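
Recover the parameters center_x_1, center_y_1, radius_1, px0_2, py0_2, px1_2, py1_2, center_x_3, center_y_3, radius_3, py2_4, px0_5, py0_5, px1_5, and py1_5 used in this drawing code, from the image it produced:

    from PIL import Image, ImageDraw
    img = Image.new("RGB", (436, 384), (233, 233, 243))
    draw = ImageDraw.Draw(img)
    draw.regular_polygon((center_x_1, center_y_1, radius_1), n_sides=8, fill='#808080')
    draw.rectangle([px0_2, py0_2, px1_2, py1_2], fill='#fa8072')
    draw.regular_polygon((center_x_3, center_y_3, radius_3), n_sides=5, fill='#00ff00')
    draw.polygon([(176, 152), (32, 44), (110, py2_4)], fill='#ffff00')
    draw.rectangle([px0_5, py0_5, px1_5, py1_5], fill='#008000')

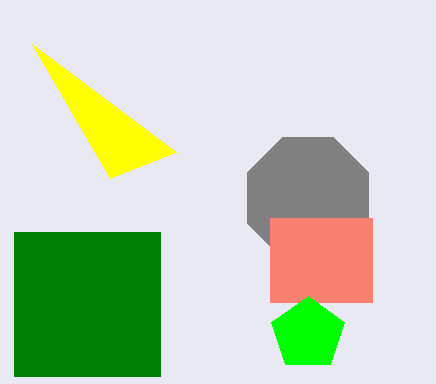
center_x_1 = 308, center_y_1 = 198, radius_1 = 66, px0_2 = 270, py0_2 = 218, px1_2 = 372, py1_2 = 302, center_x_3 = 308, center_y_3 = 334, radius_3 = 38, py2_4 = 178, px0_5 = 14, py0_5 = 232, px1_5 = 160, py1_5 = 376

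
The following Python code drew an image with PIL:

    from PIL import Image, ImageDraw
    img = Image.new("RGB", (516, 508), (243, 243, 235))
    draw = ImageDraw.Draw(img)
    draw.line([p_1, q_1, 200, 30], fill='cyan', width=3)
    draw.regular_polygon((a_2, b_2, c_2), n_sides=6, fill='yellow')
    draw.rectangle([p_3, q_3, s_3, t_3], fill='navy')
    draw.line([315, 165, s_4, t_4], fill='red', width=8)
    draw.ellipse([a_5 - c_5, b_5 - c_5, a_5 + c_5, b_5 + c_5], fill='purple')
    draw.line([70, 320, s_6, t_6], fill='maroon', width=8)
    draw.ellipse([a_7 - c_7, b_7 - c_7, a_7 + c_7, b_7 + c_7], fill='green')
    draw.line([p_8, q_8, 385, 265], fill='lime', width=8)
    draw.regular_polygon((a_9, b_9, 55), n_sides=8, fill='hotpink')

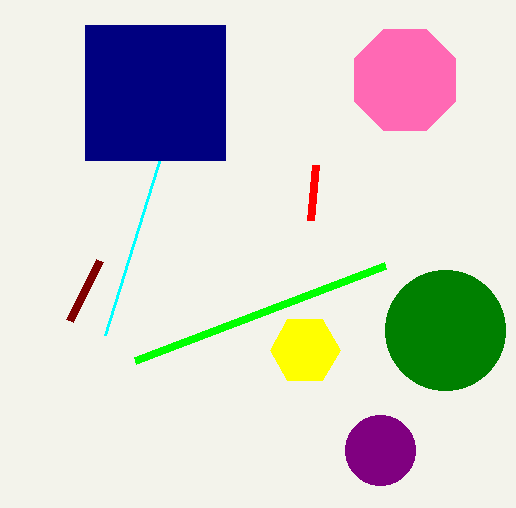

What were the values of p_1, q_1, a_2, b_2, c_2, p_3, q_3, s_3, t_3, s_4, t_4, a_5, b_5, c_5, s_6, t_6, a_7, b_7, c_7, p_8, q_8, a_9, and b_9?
p_1 = 105; q_1 = 335; a_2 = 305; b_2 = 350; c_2 = 35; p_3 = 85; q_3 = 25; s_3 = 225; t_3 = 160; s_4 = 310; t_4 = 220; a_5 = 380; b_5 = 450; c_5 = 35; s_6 = 100; t_6 = 260; a_7 = 445; b_7 = 330; c_7 = 60; p_8 = 135; q_8 = 360; a_9 = 405; b_9 = 80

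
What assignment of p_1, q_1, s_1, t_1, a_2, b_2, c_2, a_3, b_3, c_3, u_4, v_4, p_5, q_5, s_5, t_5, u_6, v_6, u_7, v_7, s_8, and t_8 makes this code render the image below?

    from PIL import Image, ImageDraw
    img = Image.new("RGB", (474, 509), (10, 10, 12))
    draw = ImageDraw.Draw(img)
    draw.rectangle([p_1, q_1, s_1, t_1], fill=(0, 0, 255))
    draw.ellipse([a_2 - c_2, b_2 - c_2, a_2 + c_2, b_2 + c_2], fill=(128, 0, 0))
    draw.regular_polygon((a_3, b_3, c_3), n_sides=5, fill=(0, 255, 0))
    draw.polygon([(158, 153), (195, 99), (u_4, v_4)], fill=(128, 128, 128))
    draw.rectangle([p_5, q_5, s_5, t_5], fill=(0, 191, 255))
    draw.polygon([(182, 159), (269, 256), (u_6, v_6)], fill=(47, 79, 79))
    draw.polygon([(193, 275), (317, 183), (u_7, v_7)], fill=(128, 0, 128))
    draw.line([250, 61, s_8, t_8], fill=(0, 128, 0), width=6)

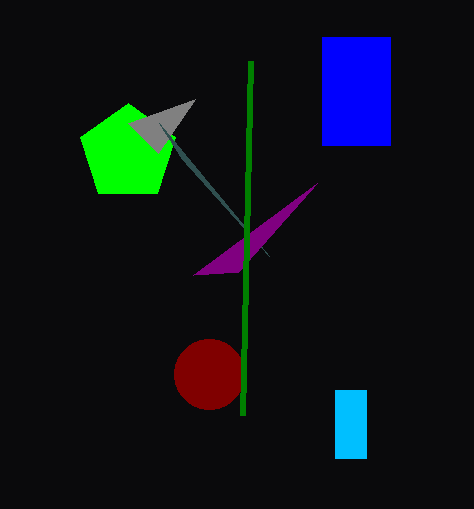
p_1 = 322, q_1 = 37, s_1 = 390, t_1 = 145, a_2 = 209, b_2 = 374, c_2 = 35, a_3 = 128, b_3 = 153, c_3 = 50, u_4 = 128, v_4 = 123, p_5 = 335, q_5 = 390, s_5 = 366, t_5 = 458, u_6 = 159, v_6 = 123, u_7 = 238, v_7 = 272, s_8 = 242, t_8 = 415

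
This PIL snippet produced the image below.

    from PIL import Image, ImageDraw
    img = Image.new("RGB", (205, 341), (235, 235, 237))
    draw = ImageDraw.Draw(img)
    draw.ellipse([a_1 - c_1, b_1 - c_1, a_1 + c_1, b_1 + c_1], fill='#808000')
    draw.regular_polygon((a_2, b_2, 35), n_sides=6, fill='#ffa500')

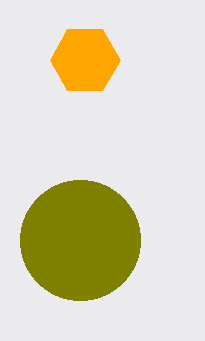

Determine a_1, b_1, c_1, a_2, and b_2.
a_1 = 80
b_1 = 240
c_1 = 60
a_2 = 85
b_2 = 60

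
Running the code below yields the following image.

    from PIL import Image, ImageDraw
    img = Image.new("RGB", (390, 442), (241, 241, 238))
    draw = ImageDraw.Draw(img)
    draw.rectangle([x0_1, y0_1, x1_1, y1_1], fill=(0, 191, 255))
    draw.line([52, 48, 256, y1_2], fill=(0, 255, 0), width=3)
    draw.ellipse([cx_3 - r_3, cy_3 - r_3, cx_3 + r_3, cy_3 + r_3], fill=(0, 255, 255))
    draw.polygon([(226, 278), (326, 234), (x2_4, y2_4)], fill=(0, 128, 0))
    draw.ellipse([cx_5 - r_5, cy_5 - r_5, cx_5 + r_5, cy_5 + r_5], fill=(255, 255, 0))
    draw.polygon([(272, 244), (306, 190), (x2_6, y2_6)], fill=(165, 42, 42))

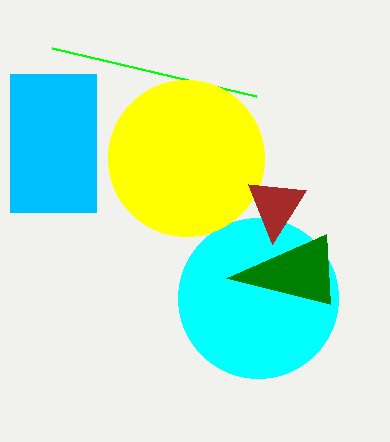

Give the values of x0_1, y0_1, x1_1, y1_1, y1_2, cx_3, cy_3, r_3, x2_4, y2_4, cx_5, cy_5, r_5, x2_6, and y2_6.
x0_1 = 10
y0_1 = 74
x1_1 = 96
y1_1 = 212
y1_2 = 96
cx_3 = 258
cy_3 = 298
r_3 = 80
x2_4 = 330
y2_4 = 304
cx_5 = 186
cy_5 = 158
r_5 = 78
x2_6 = 248
y2_6 = 184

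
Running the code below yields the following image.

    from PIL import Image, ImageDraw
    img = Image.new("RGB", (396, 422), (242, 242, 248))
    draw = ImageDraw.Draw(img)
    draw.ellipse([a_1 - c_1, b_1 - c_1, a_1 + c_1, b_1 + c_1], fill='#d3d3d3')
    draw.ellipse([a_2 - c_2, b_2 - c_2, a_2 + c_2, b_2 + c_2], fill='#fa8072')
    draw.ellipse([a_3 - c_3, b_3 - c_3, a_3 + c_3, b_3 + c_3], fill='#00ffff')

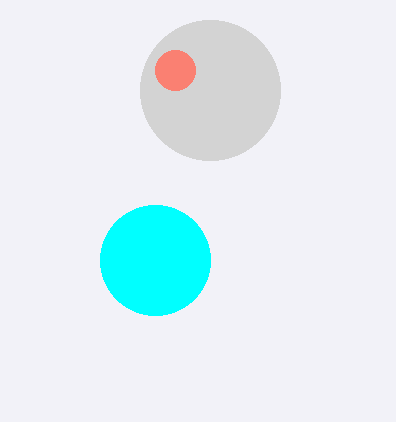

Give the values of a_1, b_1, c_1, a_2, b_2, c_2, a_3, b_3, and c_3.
a_1 = 210, b_1 = 90, c_1 = 70, a_2 = 175, b_2 = 70, c_2 = 20, a_3 = 155, b_3 = 260, c_3 = 55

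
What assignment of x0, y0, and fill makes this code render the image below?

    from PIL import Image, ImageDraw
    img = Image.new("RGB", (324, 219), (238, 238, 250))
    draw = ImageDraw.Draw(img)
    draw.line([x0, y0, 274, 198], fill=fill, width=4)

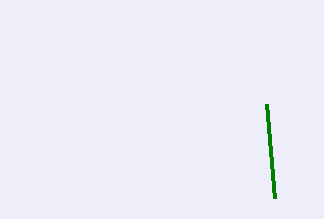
x0 = 266
y0 = 104
fill = 'green'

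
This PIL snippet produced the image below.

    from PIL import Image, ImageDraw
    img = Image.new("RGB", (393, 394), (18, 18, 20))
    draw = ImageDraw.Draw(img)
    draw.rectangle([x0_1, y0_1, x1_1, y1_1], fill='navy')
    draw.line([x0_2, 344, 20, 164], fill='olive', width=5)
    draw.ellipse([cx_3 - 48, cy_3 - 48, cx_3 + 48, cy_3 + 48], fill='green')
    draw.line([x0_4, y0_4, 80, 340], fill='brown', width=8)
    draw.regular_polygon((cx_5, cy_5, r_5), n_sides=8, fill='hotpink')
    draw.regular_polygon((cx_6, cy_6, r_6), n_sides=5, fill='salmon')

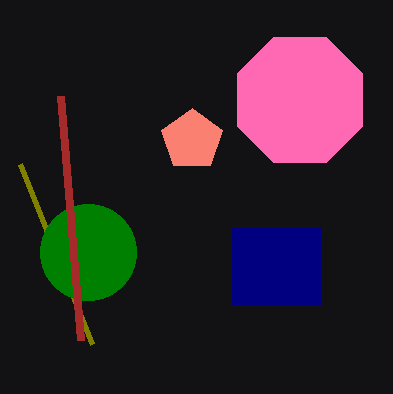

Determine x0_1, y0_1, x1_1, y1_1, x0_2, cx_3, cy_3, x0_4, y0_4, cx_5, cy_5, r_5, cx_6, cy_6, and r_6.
x0_1 = 232
y0_1 = 228
x1_1 = 320
y1_1 = 304
x0_2 = 92
cx_3 = 88
cy_3 = 252
x0_4 = 60
y0_4 = 96
cx_5 = 300
cy_5 = 100
r_5 = 68
cx_6 = 192
cy_6 = 140
r_6 = 32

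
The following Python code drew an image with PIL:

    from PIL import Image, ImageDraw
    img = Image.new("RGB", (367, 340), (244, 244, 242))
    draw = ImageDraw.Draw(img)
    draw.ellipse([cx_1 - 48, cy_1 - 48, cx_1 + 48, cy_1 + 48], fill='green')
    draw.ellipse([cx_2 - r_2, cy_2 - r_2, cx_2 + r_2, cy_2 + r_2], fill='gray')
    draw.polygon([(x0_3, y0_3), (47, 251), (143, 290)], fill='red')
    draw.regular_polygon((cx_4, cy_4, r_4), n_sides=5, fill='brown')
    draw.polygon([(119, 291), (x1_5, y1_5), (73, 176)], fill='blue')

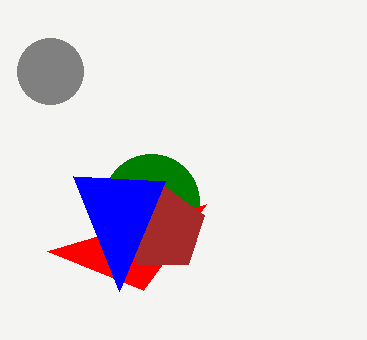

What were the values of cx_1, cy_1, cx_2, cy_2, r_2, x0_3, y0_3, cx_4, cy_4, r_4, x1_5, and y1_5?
cx_1 = 151
cy_1 = 202
cx_2 = 50
cy_2 = 71
r_2 = 33
x0_3 = 206
y0_3 = 204
cx_4 = 163
cy_4 = 229
r_4 = 44
x1_5 = 165
y1_5 = 181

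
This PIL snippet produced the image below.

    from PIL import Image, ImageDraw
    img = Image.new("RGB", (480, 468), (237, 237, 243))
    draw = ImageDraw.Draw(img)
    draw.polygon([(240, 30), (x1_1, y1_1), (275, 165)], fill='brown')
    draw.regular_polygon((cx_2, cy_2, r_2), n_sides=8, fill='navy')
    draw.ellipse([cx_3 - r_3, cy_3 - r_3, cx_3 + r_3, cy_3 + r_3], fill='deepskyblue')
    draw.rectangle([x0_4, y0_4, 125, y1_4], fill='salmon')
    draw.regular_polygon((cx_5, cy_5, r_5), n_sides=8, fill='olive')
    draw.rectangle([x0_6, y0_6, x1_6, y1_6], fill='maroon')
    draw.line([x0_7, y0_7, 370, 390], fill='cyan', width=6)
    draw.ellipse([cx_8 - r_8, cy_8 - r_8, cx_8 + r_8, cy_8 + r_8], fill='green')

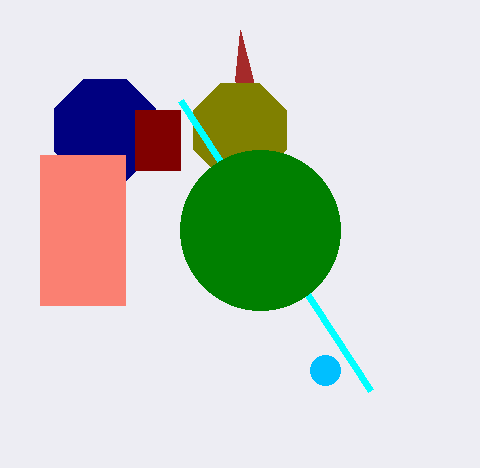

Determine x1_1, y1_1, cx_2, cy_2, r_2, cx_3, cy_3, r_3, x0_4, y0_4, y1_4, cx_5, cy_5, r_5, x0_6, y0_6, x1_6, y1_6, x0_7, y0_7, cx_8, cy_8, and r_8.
x1_1 = 235, y1_1 = 80, cx_2 = 105, cy_2 = 130, r_2 = 55, cx_3 = 325, cy_3 = 370, r_3 = 15, x0_4 = 40, y0_4 = 155, y1_4 = 305, cx_5 = 240, cy_5 = 130, r_5 = 50, x0_6 = 135, y0_6 = 110, x1_6 = 180, y1_6 = 170, x0_7 = 180, y0_7 = 100, cx_8 = 260, cy_8 = 230, r_8 = 80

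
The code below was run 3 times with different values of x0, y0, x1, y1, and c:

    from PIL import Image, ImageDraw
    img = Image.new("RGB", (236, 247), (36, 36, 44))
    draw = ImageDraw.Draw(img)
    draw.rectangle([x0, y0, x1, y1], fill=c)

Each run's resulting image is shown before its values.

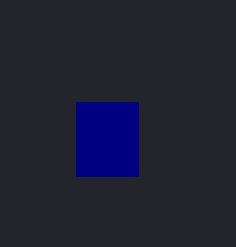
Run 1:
x0 = 76; y0 = 102; x1 = 138; y1 = 176; c = 'navy'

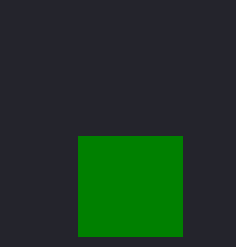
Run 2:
x0 = 78
y0 = 136
x1 = 182
y1 = 236
c = 'green'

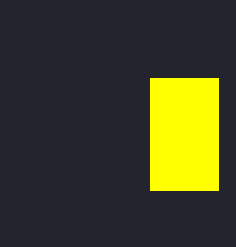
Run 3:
x0 = 150; y0 = 78; x1 = 218; y1 = 190; c = 'yellow'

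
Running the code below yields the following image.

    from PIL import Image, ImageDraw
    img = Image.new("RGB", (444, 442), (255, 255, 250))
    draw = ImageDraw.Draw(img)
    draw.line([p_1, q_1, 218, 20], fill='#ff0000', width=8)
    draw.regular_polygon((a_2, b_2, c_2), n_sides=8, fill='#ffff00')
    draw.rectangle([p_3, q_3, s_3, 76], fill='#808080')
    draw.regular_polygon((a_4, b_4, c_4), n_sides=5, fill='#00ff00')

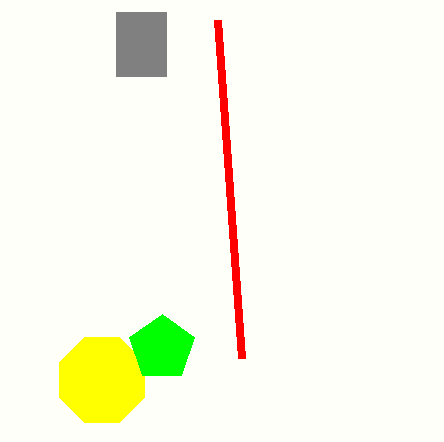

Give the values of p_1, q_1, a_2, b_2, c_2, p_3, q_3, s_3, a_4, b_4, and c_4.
p_1 = 242; q_1 = 358; a_2 = 102; b_2 = 380; c_2 = 46; p_3 = 116; q_3 = 12; s_3 = 166; a_4 = 162; b_4 = 348; c_4 = 34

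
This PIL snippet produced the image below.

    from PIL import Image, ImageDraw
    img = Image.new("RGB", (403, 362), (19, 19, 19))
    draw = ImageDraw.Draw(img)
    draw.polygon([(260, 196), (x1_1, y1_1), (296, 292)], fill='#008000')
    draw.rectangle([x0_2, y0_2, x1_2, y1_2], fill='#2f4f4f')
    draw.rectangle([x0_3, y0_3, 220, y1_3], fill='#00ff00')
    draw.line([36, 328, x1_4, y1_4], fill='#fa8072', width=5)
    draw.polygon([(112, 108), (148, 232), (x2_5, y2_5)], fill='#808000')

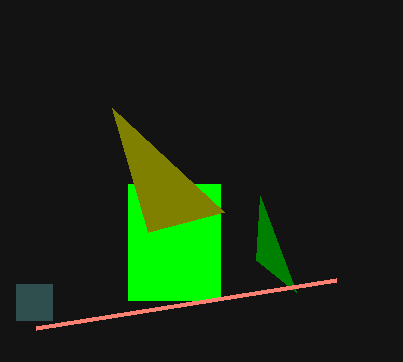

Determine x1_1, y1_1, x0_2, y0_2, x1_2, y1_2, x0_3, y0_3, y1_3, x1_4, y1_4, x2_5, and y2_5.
x1_1 = 256; y1_1 = 260; x0_2 = 16; y0_2 = 284; x1_2 = 52; y1_2 = 320; x0_3 = 128; y0_3 = 184; y1_3 = 300; x1_4 = 336; y1_4 = 280; x2_5 = 224; y2_5 = 212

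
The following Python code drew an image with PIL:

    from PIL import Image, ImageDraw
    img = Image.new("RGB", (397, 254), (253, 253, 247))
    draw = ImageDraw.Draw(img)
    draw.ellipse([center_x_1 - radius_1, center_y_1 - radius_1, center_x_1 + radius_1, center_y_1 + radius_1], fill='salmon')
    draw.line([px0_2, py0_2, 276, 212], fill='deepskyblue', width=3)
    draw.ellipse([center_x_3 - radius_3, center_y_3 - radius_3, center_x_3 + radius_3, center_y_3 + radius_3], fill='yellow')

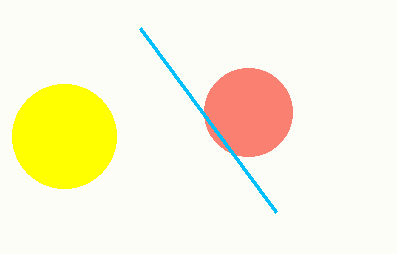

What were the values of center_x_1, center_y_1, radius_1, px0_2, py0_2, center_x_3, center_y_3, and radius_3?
center_x_1 = 248, center_y_1 = 112, radius_1 = 44, px0_2 = 140, py0_2 = 28, center_x_3 = 64, center_y_3 = 136, radius_3 = 52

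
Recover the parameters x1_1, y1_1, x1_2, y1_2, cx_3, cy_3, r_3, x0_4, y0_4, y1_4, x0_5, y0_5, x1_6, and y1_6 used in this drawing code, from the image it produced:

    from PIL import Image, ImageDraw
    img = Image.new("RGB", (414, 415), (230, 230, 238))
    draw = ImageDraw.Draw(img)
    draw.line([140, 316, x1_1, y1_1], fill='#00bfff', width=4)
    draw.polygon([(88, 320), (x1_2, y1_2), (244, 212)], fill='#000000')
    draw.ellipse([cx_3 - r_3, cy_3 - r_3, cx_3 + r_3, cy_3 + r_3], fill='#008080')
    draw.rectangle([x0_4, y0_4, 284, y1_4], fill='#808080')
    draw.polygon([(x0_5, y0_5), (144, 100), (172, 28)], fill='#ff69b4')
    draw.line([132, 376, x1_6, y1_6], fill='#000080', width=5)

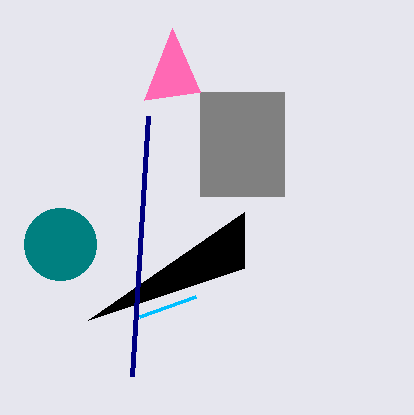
x1_1 = 196
y1_1 = 296
x1_2 = 244
y1_2 = 268
cx_3 = 60
cy_3 = 244
r_3 = 36
x0_4 = 200
y0_4 = 92
y1_4 = 196
x0_5 = 200
y0_5 = 92
x1_6 = 148
y1_6 = 116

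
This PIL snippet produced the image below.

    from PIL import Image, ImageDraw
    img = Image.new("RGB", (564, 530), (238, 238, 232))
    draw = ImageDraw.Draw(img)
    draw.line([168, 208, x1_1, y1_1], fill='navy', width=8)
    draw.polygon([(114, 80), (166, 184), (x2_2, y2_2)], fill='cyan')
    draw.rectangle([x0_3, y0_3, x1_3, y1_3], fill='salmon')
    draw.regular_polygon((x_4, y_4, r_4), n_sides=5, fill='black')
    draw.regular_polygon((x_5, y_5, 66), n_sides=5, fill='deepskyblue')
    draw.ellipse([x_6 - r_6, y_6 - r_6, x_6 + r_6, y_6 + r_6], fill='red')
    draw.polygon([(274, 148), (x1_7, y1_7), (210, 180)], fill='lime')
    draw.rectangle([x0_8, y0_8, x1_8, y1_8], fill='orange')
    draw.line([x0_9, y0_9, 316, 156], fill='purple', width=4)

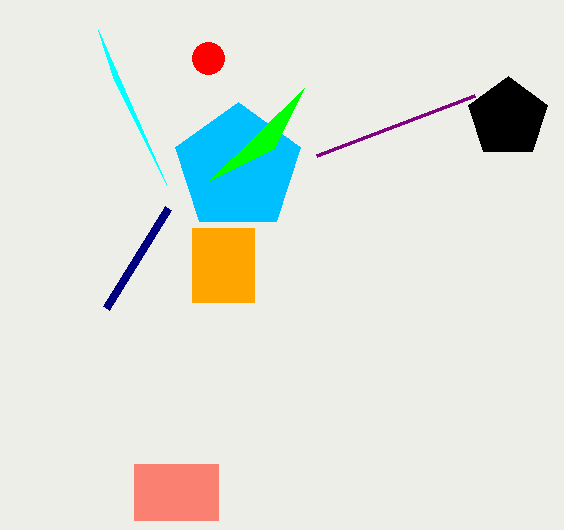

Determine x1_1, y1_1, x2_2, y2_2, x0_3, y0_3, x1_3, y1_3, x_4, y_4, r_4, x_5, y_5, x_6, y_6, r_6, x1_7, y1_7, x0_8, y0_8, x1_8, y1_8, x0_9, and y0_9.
x1_1 = 106, y1_1 = 308, x2_2 = 98, y2_2 = 30, x0_3 = 134, y0_3 = 464, x1_3 = 218, y1_3 = 520, x_4 = 508, y_4 = 118, r_4 = 42, x_5 = 238, y_5 = 168, x_6 = 208, y_6 = 58, r_6 = 16, x1_7 = 304, y1_7 = 88, x0_8 = 192, y0_8 = 228, x1_8 = 254, y1_8 = 302, x0_9 = 474, y0_9 = 96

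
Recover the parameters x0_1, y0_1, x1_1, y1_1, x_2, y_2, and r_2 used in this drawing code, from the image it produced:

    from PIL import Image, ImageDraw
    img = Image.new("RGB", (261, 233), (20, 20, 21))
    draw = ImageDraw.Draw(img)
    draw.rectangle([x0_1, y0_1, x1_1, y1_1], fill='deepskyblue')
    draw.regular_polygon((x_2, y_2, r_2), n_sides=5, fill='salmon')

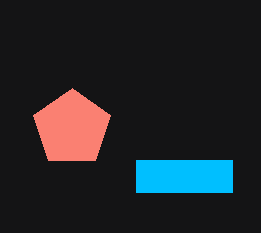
x0_1 = 136, y0_1 = 160, x1_1 = 232, y1_1 = 192, x_2 = 72, y_2 = 128, r_2 = 40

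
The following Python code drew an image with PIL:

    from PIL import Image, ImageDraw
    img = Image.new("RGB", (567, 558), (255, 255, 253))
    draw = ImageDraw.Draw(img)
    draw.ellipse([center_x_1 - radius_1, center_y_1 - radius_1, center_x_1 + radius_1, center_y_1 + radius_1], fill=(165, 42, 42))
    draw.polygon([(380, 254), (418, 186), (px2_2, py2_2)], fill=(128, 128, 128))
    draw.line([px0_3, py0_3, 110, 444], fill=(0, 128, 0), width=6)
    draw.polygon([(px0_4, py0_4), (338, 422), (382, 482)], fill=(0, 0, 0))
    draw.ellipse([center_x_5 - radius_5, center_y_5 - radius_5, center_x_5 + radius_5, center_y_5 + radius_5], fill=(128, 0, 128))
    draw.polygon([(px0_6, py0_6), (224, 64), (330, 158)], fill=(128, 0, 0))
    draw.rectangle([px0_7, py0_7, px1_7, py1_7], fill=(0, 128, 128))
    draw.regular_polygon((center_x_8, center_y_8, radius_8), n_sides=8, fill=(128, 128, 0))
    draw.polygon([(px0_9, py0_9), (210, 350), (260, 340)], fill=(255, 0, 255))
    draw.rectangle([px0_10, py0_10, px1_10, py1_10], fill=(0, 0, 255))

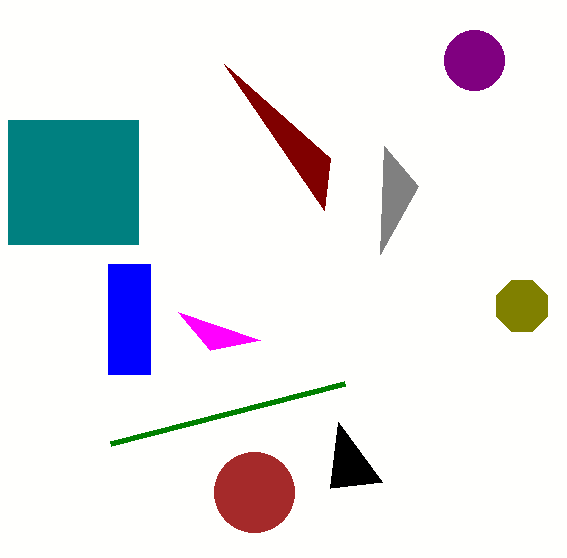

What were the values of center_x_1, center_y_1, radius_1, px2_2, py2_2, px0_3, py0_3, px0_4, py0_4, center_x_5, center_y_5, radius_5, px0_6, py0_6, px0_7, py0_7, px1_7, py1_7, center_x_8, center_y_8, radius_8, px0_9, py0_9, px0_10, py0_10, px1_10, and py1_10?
center_x_1 = 254, center_y_1 = 492, radius_1 = 40, px2_2 = 384, py2_2 = 146, px0_3 = 344, py0_3 = 384, px0_4 = 330, py0_4 = 488, center_x_5 = 474, center_y_5 = 60, radius_5 = 30, px0_6 = 324, py0_6 = 210, px0_7 = 8, py0_7 = 120, px1_7 = 138, py1_7 = 244, center_x_8 = 522, center_y_8 = 306, radius_8 = 28, px0_9 = 178, py0_9 = 312, px0_10 = 108, py0_10 = 264, px1_10 = 150, py1_10 = 374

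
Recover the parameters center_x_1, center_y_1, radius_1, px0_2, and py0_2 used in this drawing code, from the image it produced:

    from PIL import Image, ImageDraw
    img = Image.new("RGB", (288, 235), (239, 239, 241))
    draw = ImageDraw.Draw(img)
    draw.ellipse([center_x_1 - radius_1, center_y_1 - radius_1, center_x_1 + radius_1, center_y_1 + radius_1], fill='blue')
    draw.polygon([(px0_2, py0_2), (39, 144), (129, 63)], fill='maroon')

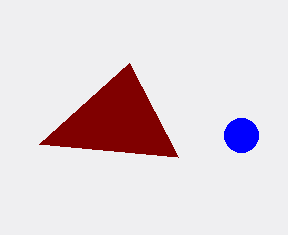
center_x_1 = 241
center_y_1 = 135
radius_1 = 17
px0_2 = 178
py0_2 = 157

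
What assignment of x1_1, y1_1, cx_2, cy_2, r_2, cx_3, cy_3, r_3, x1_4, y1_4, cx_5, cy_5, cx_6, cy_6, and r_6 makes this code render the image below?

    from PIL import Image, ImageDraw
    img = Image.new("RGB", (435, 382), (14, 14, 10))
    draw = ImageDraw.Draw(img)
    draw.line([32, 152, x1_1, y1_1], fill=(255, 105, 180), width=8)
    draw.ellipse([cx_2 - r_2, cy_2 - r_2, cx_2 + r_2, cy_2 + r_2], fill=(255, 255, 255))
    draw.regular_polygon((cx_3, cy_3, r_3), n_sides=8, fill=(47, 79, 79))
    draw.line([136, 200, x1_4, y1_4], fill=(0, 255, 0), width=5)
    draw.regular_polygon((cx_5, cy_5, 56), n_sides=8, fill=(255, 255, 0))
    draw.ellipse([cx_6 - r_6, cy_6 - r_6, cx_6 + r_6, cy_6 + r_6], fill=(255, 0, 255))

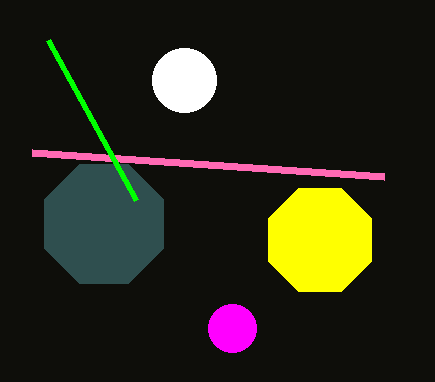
x1_1 = 384
y1_1 = 176
cx_2 = 184
cy_2 = 80
r_2 = 32
cx_3 = 104
cy_3 = 224
r_3 = 64
x1_4 = 48
y1_4 = 40
cx_5 = 320
cy_5 = 240
cx_6 = 232
cy_6 = 328
r_6 = 24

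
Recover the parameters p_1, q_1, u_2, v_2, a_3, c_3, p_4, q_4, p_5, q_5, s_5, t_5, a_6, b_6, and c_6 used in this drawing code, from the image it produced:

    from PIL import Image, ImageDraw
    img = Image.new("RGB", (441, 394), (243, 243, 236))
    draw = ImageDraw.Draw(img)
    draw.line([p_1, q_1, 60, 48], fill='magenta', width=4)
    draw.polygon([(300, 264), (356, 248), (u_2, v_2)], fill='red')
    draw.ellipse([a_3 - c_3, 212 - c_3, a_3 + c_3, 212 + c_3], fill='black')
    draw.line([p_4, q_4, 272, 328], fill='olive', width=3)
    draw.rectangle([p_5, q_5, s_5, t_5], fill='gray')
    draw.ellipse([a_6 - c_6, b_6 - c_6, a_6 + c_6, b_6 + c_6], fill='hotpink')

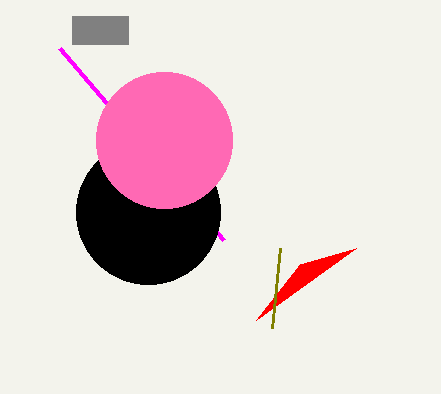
p_1 = 224; q_1 = 240; u_2 = 256; v_2 = 320; a_3 = 148; c_3 = 72; p_4 = 280; q_4 = 248; p_5 = 72; q_5 = 16; s_5 = 128; t_5 = 44; a_6 = 164; b_6 = 140; c_6 = 68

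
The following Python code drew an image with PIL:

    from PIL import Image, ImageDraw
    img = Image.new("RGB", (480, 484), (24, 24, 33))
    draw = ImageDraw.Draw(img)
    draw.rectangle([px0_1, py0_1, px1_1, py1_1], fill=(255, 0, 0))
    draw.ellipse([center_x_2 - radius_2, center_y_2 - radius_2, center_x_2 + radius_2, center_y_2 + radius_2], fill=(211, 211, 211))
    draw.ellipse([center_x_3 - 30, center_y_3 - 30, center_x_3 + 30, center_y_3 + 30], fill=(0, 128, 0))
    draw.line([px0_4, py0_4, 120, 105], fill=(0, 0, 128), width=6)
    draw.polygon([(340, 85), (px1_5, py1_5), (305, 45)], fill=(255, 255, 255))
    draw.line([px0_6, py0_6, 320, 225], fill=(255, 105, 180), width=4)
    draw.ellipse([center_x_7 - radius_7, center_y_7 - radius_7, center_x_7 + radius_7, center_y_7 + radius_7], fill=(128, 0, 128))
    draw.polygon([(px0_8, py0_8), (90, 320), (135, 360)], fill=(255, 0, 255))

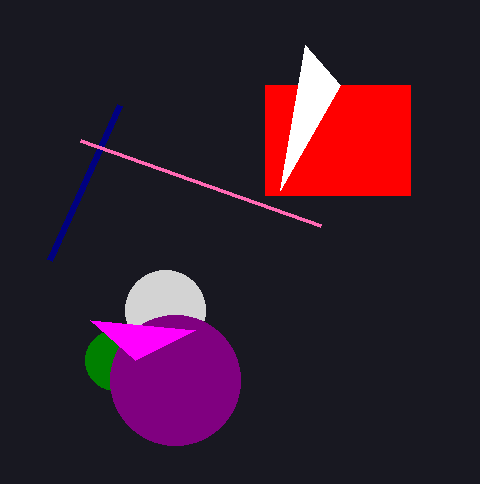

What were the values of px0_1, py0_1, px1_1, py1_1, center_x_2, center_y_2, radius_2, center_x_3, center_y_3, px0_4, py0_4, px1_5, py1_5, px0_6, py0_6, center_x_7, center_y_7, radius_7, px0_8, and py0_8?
px0_1 = 265; py0_1 = 85; px1_1 = 410; py1_1 = 195; center_x_2 = 165; center_y_2 = 310; radius_2 = 40; center_x_3 = 115; center_y_3 = 360; px0_4 = 50; py0_4 = 260; px1_5 = 280; py1_5 = 190; px0_6 = 80; py0_6 = 140; center_x_7 = 175; center_y_7 = 380; radius_7 = 65; px0_8 = 195; py0_8 = 330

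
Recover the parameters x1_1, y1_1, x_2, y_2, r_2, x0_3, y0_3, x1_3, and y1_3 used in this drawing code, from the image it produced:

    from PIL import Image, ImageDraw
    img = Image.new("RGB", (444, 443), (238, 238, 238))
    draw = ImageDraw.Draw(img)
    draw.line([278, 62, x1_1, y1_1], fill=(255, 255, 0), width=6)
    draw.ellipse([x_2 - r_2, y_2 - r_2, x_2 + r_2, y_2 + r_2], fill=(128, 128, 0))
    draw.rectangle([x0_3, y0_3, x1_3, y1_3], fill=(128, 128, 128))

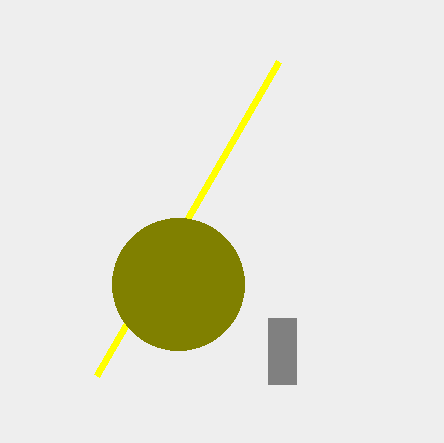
x1_1 = 96
y1_1 = 376
x_2 = 178
y_2 = 284
r_2 = 66
x0_3 = 268
y0_3 = 318
x1_3 = 296
y1_3 = 384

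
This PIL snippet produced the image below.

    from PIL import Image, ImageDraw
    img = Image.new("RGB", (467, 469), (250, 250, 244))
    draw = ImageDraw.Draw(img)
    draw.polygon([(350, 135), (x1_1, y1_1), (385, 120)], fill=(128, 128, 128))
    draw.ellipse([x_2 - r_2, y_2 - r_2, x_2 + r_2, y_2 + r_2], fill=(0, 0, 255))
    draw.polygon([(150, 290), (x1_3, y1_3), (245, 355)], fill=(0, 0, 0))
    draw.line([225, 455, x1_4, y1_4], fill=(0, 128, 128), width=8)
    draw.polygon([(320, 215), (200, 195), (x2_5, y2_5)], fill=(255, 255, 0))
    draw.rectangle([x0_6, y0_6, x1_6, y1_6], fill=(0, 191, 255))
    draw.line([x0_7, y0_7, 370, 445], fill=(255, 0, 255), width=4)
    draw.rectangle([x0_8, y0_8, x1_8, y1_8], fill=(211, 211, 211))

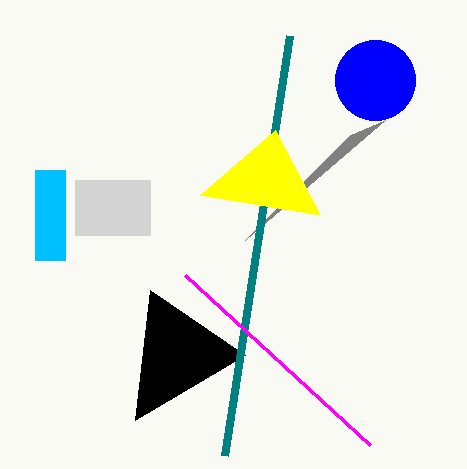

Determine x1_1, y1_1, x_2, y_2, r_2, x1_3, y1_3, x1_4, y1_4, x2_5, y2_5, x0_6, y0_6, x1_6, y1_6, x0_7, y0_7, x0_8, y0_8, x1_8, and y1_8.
x1_1 = 245, y1_1 = 240, x_2 = 375, y_2 = 80, r_2 = 40, x1_3 = 135, y1_3 = 420, x1_4 = 290, y1_4 = 35, x2_5 = 275, y2_5 = 130, x0_6 = 35, y0_6 = 170, x1_6 = 65, y1_6 = 260, x0_7 = 185, y0_7 = 275, x0_8 = 75, y0_8 = 180, x1_8 = 150, y1_8 = 235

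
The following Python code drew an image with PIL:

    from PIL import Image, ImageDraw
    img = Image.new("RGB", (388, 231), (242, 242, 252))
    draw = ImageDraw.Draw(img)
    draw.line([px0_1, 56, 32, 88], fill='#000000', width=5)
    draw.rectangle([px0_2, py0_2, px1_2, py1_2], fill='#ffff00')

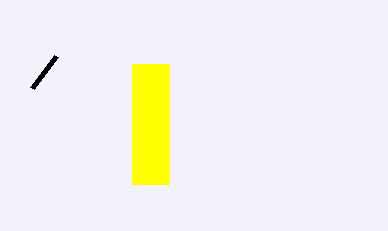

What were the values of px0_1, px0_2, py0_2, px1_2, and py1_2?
px0_1 = 56; px0_2 = 132; py0_2 = 64; px1_2 = 168; py1_2 = 184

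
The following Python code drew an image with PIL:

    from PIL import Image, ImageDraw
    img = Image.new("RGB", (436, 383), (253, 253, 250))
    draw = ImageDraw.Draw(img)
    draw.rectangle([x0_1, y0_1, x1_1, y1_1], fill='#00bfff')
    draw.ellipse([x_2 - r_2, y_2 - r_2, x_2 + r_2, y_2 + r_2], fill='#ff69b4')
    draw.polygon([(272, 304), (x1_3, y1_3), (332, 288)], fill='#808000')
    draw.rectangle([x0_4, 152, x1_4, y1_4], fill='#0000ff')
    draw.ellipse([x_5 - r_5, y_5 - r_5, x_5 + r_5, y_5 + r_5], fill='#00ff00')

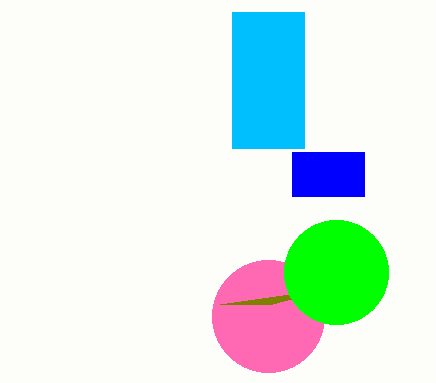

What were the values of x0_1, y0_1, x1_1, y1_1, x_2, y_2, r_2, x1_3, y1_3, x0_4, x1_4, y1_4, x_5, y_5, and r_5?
x0_1 = 232; y0_1 = 12; x1_1 = 304; y1_1 = 148; x_2 = 268; y_2 = 316; r_2 = 56; x1_3 = 220; y1_3 = 304; x0_4 = 292; x1_4 = 364; y1_4 = 196; x_5 = 336; y_5 = 272; r_5 = 52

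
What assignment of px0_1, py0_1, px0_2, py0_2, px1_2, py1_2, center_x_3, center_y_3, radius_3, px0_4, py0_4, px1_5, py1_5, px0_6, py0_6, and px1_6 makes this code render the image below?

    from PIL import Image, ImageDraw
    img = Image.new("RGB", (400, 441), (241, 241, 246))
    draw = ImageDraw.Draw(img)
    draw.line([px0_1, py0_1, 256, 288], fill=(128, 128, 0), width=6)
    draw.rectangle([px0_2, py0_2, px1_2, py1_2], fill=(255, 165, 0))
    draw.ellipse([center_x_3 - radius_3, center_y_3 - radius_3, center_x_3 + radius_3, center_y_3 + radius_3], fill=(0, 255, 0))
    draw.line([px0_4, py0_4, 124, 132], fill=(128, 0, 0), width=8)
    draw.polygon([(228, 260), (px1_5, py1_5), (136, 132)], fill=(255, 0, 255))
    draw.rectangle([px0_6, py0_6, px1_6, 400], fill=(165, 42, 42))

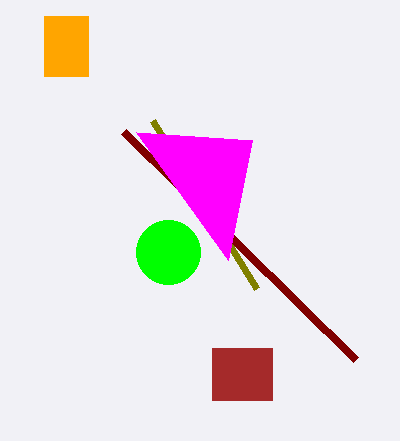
px0_1 = 152, py0_1 = 120, px0_2 = 44, py0_2 = 16, px1_2 = 88, py1_2 = 76, center_x_3 = 168, center_y_3 = 252, radius_3 = 32, px0_4 = 356, py0_4 = 360, px1_5 = 252, py1_5 = 140, px0_6 = 212, py0_6 = 348, px1_6 = 272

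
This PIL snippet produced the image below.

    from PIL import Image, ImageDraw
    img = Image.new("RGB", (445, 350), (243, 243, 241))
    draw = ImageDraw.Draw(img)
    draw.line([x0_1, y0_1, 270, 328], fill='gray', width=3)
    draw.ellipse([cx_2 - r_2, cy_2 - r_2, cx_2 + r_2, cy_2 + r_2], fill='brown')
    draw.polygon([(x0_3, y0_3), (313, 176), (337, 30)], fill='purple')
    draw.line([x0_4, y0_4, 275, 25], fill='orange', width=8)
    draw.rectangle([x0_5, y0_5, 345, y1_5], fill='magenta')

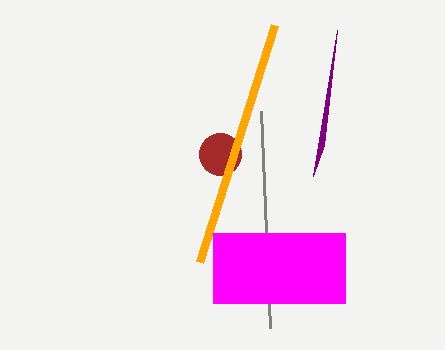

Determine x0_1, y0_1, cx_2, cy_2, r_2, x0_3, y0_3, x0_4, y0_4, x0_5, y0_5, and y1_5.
x0_1 = 261; y0_1 = 111; cx_2 = 220; cy_2 = 154; r_2 = 21; x0_3 = 324; y0_3 = 145; x0_4 = 200; y0_4 = 262; x0_5 = 213; y0_5 = 233; y1_5 = 303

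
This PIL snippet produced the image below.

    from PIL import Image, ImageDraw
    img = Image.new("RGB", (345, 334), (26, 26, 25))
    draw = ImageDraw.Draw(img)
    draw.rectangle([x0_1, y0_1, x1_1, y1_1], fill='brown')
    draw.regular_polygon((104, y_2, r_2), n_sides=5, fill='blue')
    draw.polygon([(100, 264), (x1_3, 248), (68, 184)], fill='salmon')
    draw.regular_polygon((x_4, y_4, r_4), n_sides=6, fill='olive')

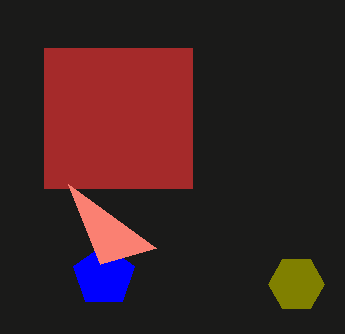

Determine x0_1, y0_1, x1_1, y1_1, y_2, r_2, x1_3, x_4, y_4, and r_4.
x0_1 = 44
y0_1 = 48
x1_1 = 192
y1_1 = 188
y_2 = 276
r_2 = 32
x1_3 = 156
x_4 = 296
y_4 = 284
r_4 = 28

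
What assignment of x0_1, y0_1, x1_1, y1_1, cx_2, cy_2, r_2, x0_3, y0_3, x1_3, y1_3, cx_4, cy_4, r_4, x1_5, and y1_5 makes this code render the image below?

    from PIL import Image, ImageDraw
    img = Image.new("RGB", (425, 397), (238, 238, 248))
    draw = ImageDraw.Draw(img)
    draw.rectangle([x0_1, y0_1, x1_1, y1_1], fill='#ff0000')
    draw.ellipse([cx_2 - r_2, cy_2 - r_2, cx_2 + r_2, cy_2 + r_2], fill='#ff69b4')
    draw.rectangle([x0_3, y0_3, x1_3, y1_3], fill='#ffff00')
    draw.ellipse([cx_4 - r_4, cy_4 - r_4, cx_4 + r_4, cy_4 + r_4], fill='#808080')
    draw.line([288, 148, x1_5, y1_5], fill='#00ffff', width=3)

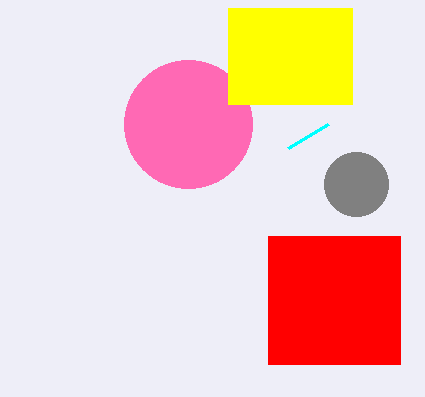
x0_1 = 268, y0_1 = 236, x1_1 = 400, y1_1 = 364, cx_2 = 188, cy_2 = 124, r_2 = 64, x0_3 = 228, y0_3 = 8, x1_3 = 352, y1_3 = 104, cx_4 = 356, cy_4 = 184, r_4 = 32, x1_5 = 328, y1_5 = 124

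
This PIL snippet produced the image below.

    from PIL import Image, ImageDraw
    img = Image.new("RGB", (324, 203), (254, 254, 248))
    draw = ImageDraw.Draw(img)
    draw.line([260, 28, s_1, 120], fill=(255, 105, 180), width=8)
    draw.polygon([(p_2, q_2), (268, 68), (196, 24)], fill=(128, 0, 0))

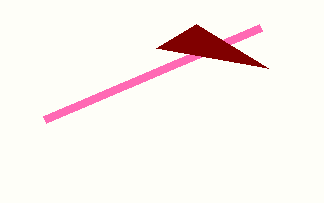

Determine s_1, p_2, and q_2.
s_1 = 44; p_2 = 156; q_2 = 48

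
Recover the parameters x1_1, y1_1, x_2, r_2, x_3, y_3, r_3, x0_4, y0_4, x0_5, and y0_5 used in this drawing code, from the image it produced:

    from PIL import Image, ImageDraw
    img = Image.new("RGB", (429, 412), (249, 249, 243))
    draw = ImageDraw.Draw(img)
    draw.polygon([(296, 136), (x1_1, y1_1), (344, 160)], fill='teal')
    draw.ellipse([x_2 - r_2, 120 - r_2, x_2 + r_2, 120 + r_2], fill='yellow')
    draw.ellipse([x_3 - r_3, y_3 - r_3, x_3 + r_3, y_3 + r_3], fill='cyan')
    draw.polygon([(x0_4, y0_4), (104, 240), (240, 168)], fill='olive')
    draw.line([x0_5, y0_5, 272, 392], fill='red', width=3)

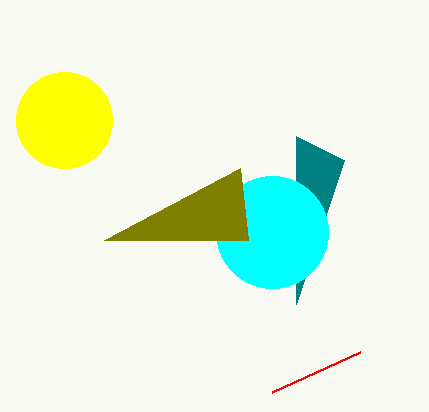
x1_1 = 296; y1_1 = 304; x_2 = 64; r_2 = 48; x_3 = 272; y_3 = 232; r_3 = 56; x0_4 = 248; y0_4 = 240; x0_5 = 360; y0_5 = 352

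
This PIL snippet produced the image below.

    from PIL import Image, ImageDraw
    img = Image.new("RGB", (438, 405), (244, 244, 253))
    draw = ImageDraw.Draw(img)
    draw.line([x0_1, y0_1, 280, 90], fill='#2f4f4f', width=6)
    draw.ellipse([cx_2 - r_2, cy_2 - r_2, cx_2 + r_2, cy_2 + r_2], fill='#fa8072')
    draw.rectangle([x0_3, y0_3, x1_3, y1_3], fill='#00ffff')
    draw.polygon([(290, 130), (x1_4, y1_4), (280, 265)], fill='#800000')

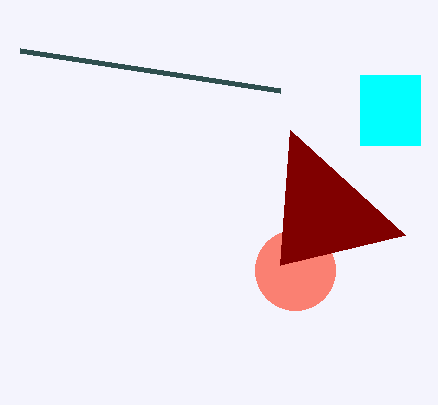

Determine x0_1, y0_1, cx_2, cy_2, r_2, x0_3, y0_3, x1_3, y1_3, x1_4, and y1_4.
x0_1 = 20; y0_1 = 50; cx_2 = 295; cy_2 = 270; r_2 = 40; x0_3 = 360; y0_3 = 75; x1_3 = 420; y1_3 = 145; x1_4 = 405; y1_4 = 235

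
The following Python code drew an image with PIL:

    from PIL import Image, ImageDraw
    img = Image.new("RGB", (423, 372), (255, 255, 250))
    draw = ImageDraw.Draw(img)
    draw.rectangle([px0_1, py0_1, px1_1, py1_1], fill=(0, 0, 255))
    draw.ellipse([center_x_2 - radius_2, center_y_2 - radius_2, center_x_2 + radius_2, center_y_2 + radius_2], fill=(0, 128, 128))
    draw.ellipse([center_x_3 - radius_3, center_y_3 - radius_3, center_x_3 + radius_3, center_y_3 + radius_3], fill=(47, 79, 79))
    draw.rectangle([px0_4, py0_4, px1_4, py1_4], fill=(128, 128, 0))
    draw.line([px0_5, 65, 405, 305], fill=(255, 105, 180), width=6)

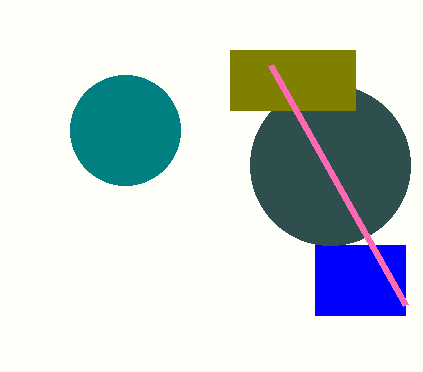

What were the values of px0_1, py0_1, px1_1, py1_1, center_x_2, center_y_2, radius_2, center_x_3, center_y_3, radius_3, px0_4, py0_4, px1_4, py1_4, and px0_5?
px0_1 = 315, py0_1 = 245, px1_1 = 405, py1_1 = 315, center_x_2 = 125, center_y_2 = 130, radius_2 = 55, center_x_3 = 330, center_y_3 = 165, radius_3 = 80, px0_4 = 230, py0_4 = 50, px1_4 = 355, py1_4 = 110, px0_5 = 270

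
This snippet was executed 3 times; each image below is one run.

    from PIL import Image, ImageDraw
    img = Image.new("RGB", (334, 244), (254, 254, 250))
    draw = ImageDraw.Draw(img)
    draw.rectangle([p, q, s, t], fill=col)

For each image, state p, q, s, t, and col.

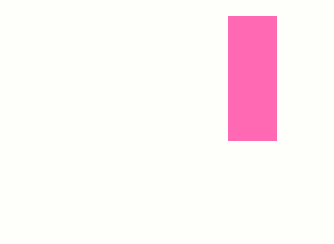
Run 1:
p = 228; q = 16; s = 276; t = 140; col = 'hotpink'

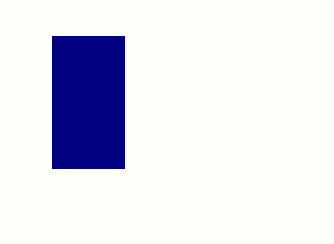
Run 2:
p = 52
q = 36
s = 124
t = 168
col = 'navy'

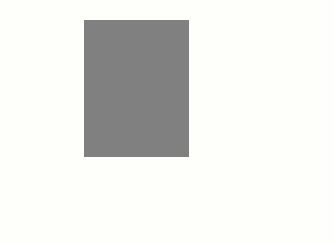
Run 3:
p = 84; q = 20; s = 188; t = 156; col = 'gray'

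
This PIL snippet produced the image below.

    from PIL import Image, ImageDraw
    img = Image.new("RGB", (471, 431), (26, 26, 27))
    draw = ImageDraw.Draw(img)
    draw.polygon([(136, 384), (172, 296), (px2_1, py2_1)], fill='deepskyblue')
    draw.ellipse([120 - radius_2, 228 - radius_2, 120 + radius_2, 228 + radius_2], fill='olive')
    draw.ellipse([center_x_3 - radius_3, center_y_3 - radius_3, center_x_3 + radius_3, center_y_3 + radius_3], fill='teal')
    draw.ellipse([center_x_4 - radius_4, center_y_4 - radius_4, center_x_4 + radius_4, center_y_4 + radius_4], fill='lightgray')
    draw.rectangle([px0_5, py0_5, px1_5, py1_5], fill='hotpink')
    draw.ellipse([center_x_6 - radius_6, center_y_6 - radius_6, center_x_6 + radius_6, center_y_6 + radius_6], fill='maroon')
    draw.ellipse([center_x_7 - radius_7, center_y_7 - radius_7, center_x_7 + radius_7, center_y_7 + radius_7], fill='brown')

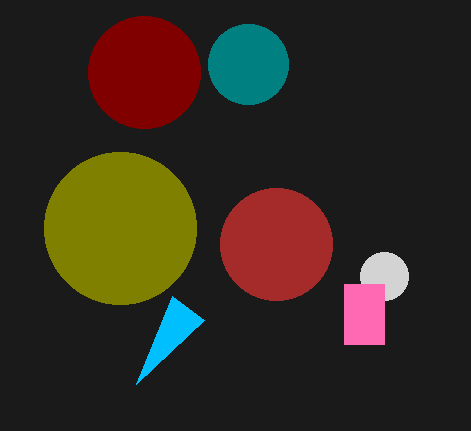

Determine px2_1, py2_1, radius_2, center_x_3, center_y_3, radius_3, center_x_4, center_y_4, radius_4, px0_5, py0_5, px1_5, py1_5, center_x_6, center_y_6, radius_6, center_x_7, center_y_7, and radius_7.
px2_1 = 204
py2_1 = 320
radius_2 = 76
center_x_3 = 248
center_y_3 = 64
radius_3 = 40
center_x_4 = 384
center_y_4 = 276
radius_4 = 24
px0_5 = 344
py0_5 = 284
px1_5 = 384
py1_5 = 344
center_x_6 = 144
center_y_6 = 72
radius_6 = 56
center_x_7 = 276
center_y_7 = 244
radius_7 = 56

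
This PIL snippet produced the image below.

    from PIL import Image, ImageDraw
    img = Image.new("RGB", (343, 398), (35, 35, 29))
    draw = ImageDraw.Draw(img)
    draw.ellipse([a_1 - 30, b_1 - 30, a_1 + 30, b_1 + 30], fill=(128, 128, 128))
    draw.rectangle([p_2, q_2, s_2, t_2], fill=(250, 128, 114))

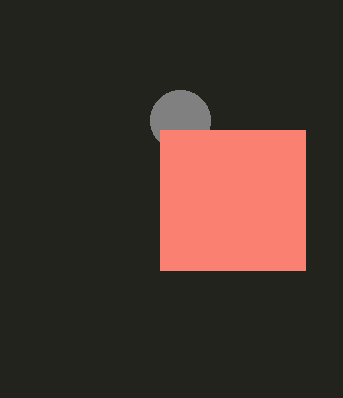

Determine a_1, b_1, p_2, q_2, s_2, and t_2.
a_1 = 180, b_1 = 120, p_2 = 160, q_2 = 130, s_2 = 305, t_2 = 270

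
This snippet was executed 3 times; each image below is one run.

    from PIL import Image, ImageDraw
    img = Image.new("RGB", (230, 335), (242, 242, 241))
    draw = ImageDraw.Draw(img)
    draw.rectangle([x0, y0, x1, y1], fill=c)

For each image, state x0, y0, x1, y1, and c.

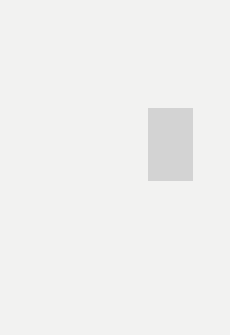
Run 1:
x0 = 148; y0 = 108; x1 = 192; y1 = 180; c = 'lightgray'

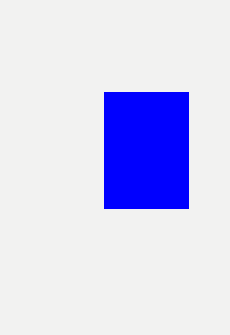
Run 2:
x0 = 104; y0 = 92; x1 = 188; y1 = 208; c = 'blue'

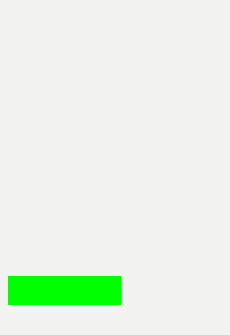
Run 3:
x0 = 8; y0 = 276; x1 = 120; y1 = 304; c = 'lime'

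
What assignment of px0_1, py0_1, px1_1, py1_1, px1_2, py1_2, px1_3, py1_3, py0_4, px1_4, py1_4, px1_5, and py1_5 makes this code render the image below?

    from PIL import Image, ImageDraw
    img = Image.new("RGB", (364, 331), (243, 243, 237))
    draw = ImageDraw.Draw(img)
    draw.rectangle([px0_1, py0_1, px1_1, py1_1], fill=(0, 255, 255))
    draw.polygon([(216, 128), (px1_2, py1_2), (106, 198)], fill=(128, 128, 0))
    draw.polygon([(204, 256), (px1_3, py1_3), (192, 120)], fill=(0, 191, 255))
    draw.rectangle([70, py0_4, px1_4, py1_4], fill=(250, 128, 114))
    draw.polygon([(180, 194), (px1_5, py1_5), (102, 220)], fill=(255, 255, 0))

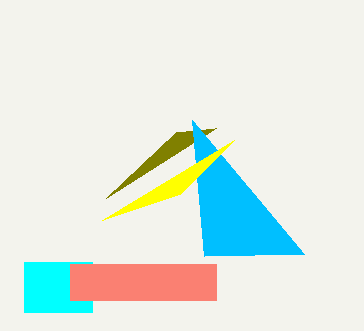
px0_1 = 24
py0_1 = 262
px1_1 = 92
py1_1 = 312
px1_2 = 176
py1_2 = 132
px1_3 = 304
py1_3 = 254
py0_4 = 264
px1_4 = 216
py1_4 = 300
px1_5 = 234
py1_5 = 140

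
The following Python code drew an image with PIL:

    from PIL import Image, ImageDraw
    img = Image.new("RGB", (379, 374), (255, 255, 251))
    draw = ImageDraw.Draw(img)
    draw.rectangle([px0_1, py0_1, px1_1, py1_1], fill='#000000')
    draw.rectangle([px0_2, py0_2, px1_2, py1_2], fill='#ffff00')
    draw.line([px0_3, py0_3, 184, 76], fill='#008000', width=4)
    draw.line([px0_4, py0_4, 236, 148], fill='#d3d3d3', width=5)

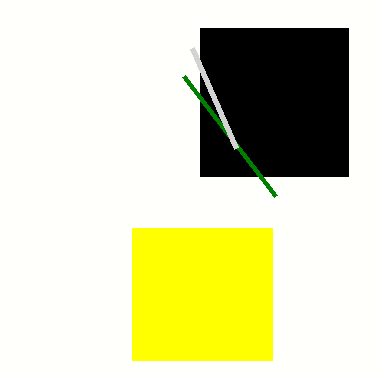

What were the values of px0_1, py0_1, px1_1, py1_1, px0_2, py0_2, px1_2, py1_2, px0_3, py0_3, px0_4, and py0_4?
px0_1 = 200; py0_1 = 28; px1_1 = 348; py1_1 = 176; px0_2 = 132; py0_2 = 228; px1_2 = 272; py1_2 = 360; px0_3 = 276; py0_3 = 196; px0_4 = 192; py0_4 = 48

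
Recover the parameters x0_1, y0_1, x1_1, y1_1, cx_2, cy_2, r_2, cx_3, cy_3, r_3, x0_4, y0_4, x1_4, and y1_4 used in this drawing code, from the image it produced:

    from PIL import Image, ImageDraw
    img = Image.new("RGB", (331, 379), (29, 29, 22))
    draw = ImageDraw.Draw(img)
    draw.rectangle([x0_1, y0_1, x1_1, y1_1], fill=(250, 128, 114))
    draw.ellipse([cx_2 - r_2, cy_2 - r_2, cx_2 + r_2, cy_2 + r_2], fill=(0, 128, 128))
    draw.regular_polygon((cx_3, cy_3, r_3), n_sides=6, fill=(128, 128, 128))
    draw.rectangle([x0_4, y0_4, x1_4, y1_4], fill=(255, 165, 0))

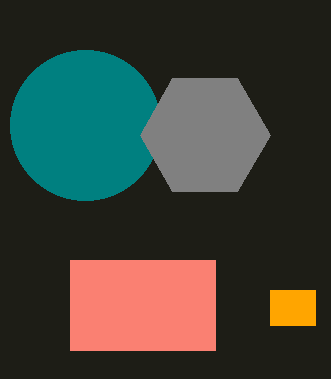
x0_1 = 70
y0_1 = 260
x1_1 = 215
y1_1 = 350
cx_2 = 85
cy_2 = 125
r_2 = 75
cx_3 = 205
cy_3 = 135
r_3 = 65
x0_4 = 270
y0_4 = 290
x1_4 = 315
y1_4 = 325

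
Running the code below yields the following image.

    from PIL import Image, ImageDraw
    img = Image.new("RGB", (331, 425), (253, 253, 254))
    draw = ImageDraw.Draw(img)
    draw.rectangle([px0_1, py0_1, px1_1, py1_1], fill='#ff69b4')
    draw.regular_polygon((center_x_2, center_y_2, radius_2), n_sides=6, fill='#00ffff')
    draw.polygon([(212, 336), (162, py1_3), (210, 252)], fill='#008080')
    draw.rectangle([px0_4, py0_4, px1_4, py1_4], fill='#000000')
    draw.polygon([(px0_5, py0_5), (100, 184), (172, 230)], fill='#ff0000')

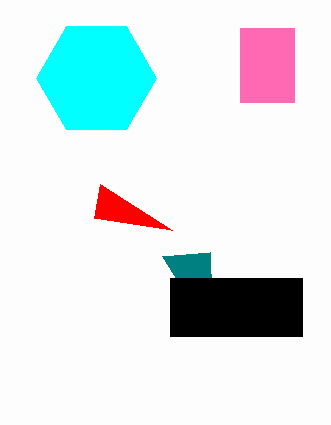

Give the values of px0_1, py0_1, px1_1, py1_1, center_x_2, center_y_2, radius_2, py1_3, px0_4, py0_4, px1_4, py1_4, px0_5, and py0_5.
px0_1 = 240; py0_1 = 28; px1_1 = 294; py1_1 = 102; center_x_2 = 96; center_y_2 = 78; radius_2 = 60; py1_3 = 256; px0_4 = 170; py0_4 = 278; px1_4 = 302; py1_4 = 336; px0_5 = 94; py0_5 = 218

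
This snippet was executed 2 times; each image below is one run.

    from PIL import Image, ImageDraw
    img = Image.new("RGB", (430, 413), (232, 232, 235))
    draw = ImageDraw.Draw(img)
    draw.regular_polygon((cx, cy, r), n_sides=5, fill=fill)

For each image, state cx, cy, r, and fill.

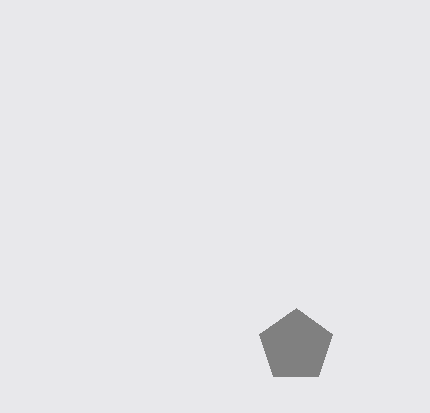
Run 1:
cx = 296, cy = 346, r = 38, fill = 'gray'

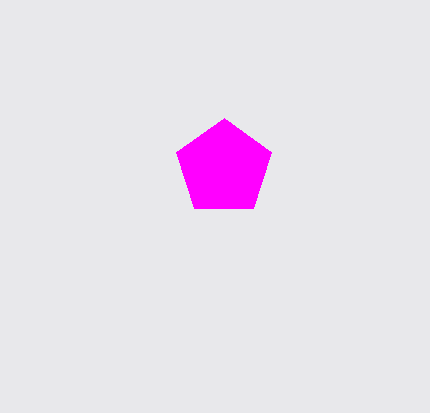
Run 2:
cx = 224
cy = 168
r = 50
fill = 'magenta'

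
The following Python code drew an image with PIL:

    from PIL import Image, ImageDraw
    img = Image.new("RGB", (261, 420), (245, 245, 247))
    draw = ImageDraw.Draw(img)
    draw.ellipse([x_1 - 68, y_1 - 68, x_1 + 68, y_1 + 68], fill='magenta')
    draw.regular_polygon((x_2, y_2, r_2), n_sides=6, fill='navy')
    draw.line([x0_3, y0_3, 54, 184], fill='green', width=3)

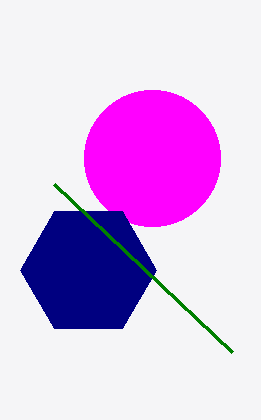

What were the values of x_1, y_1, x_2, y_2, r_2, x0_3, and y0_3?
x_1 = 152; y_1 = 158; x_2 = 88; y_2 = 270; r_2 = 68; x0_3 = 232; y0_3 = 352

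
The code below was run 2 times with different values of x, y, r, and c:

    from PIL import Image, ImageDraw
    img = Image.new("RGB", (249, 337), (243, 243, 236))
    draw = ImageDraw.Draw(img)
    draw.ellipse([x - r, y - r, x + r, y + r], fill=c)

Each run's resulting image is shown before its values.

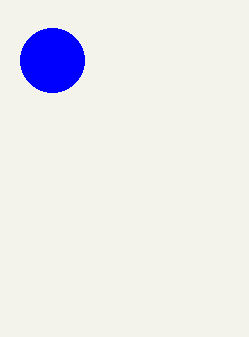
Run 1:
x = 52; y = 60; r = 32; c = 'blue'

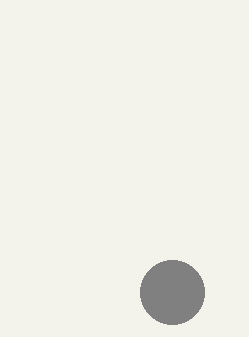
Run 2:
x = 172; y = 292; r = 32; c = 'gray'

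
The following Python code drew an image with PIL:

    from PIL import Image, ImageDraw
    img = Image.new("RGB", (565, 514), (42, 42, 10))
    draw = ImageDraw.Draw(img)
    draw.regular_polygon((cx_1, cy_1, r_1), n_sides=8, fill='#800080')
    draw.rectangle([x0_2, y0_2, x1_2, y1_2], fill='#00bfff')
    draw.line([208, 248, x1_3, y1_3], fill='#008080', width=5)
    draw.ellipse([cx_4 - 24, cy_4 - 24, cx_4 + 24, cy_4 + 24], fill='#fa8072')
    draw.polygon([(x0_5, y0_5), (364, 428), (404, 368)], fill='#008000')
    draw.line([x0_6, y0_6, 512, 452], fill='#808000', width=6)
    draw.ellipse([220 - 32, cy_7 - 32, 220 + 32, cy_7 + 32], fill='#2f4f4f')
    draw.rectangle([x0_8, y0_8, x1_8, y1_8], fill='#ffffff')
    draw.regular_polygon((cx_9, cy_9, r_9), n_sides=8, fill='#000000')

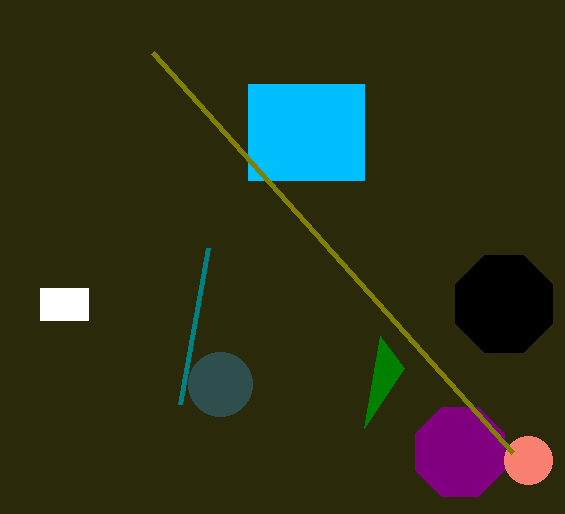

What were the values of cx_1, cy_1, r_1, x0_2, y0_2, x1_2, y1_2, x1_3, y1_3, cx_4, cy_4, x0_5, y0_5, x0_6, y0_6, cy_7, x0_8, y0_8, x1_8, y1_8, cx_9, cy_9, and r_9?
cx_1 = 460, cy_1 = 452, r_1 = 48, x0_2 = 248, y0_2 = 84, x1_2 = 364, y1_2 = 180, x1_3 = 180, y1_3 = 404, cx_4 = 528, cy_4 = 460, x0_5 = 380, y0_5 = 336, x0_6 = 152, y0_6 = 52, cy_7 = 384, x0_8 = 40, y0_8 = 288, x1_8 = 88, y1_8 = 320, cx_9 = 504, cy_9 = 304, r_9 = 52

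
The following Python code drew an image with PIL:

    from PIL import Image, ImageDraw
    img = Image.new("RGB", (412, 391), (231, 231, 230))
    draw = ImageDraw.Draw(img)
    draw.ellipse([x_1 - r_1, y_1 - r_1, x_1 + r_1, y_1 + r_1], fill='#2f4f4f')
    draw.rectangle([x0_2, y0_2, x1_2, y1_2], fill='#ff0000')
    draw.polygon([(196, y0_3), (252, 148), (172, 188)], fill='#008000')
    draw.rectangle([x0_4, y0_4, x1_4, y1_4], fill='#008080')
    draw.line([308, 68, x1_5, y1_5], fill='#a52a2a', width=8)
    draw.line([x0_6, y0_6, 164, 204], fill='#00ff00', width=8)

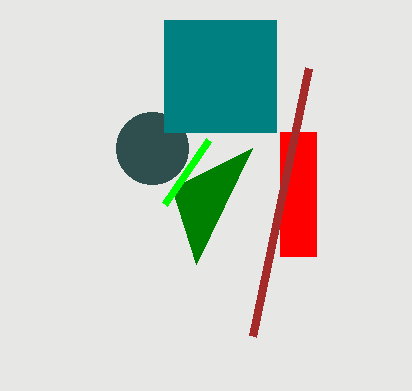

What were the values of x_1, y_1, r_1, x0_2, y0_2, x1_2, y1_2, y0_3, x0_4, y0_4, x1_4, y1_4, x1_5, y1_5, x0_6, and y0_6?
x_1 = 152
y_1 = 148
r_1 = 36
x0_2 = 280
y0_2 = 132
x1_2 = 316
y1_2 = 256
y0_3 = 264
x0_4 = 164
y0_4 = 20
x1_4 = 276
y1_4 = 132
x1_5 = 252
y1_5 = 336
x0_6 = 208
y0_6 = 140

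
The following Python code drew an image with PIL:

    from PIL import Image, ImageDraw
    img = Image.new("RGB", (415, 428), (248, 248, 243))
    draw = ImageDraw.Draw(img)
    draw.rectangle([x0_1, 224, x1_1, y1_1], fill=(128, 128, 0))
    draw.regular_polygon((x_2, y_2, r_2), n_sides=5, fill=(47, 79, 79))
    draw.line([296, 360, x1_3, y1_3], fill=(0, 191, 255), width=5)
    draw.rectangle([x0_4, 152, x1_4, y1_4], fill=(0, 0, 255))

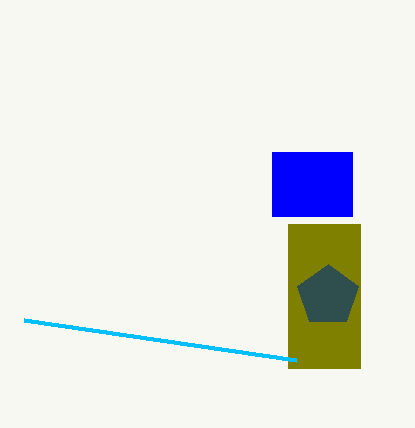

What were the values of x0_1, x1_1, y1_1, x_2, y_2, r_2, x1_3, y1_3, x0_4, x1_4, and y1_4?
x0_1 = 288
x1_1 = 360
y1_1 = 368
x_2 = 328
y_2 = 296
r_2 = 32
x1_3 = 24
y1_3 = 320
x0_4 = 272
x1_4 = 352
y1_4 = 216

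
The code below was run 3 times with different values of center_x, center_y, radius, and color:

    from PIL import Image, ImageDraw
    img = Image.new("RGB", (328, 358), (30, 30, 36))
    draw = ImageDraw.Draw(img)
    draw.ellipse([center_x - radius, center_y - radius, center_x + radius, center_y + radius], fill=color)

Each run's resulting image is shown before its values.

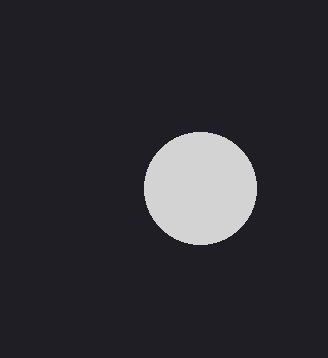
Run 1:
center_x = 200; center_y = 188; radius = 56; color = 'lightgray'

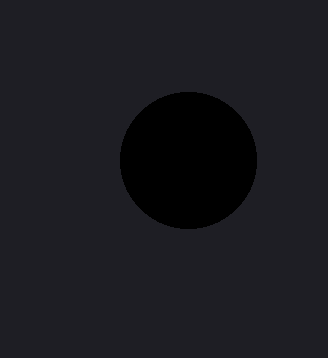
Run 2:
center_x = 188; center_y = 160; radius = 68; color = 'black'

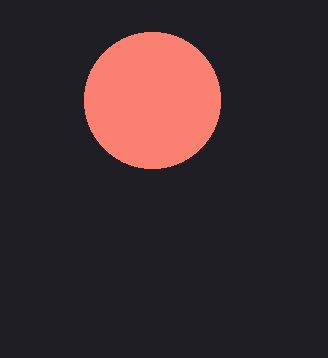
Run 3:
center_x = 152, center_y = 100, radius = 68, color = 'salmon'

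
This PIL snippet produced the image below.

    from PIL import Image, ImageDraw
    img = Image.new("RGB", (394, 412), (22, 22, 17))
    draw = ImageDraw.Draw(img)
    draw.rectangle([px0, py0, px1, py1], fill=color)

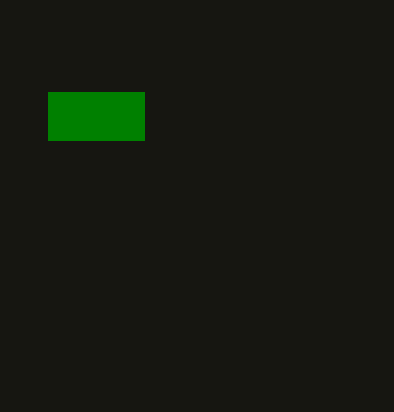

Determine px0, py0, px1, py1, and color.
px0 = 48
py0 = 92
px1 = 144
py1 = 140
color = 'green'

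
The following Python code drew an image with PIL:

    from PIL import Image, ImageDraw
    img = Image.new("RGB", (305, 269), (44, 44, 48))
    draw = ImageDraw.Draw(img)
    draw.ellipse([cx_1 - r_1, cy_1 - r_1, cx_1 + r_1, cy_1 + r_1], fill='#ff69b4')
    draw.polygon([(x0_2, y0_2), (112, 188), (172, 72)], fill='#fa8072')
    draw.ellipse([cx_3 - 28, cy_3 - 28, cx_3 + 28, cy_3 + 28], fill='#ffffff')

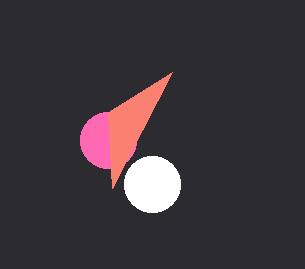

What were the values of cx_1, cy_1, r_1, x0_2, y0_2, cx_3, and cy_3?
cx_1 = 108; cy_1 = 140; r_1 = 28; x0_2 = 108; y0_2 = 112; cx_3 = 152; cy_3 = 184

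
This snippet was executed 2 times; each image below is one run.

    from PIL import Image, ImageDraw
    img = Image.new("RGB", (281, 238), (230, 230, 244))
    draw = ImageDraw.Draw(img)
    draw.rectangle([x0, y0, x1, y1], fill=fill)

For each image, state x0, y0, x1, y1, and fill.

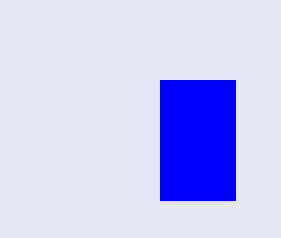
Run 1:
x0 = 160; y0 = 80; x1 = 235; y1 = 200; fill = 'blue'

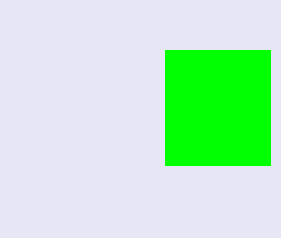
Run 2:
x0 = 165, y0 = 50, x1 = 270, y1 = 165, fill = 'lime'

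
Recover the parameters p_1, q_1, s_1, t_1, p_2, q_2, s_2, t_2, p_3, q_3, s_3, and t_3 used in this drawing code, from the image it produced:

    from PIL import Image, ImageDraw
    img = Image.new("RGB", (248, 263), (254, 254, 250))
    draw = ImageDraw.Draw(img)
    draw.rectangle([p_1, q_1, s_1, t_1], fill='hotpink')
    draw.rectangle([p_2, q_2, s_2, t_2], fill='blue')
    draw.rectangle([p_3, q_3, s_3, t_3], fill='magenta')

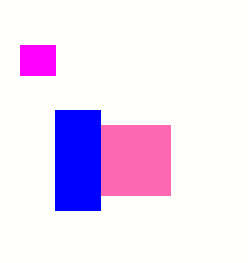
p_1 = 55; q_1 = 125; s_1 = 170; t_1 = 195; p_2 = 55; q_2 = 110; s_2 = 100; t_2 = 210; p_3 = 20; q_3 = 45; s_3 = 55; t_3 = 75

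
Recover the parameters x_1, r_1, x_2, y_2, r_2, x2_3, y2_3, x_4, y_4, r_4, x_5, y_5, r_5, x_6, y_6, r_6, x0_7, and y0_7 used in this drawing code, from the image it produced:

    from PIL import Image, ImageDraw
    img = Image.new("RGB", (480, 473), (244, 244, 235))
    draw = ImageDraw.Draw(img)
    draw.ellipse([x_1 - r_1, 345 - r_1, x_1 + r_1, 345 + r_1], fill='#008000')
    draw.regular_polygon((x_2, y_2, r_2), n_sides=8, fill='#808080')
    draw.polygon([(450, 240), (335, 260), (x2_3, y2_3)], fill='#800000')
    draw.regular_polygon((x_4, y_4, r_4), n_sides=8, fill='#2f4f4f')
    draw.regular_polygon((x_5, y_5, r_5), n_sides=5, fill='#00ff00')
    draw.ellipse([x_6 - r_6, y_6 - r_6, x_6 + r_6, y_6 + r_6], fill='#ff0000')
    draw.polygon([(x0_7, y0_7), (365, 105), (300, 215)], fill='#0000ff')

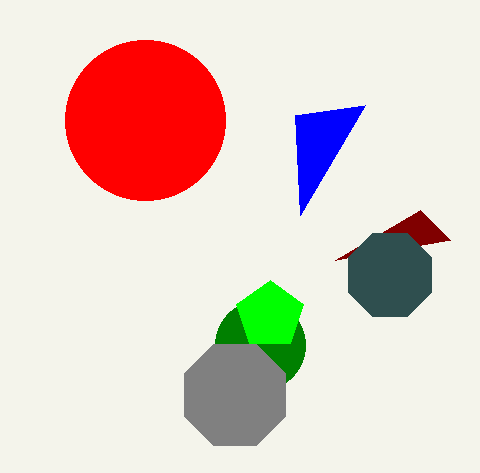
x_1 = 260, r_1 = 45, x_2 = 235, y_2 = 395, r_2 = 55, x2_3 = 420, y2_3 = 210, x_4 = 390, y_4 = 275, r_4 = 45, x_5 = 270, y_5 = 315, r_5 = 35, x_6 = 145, y_6 = 120, r_6 = 80, x0_7 = 295, y0_7 = 115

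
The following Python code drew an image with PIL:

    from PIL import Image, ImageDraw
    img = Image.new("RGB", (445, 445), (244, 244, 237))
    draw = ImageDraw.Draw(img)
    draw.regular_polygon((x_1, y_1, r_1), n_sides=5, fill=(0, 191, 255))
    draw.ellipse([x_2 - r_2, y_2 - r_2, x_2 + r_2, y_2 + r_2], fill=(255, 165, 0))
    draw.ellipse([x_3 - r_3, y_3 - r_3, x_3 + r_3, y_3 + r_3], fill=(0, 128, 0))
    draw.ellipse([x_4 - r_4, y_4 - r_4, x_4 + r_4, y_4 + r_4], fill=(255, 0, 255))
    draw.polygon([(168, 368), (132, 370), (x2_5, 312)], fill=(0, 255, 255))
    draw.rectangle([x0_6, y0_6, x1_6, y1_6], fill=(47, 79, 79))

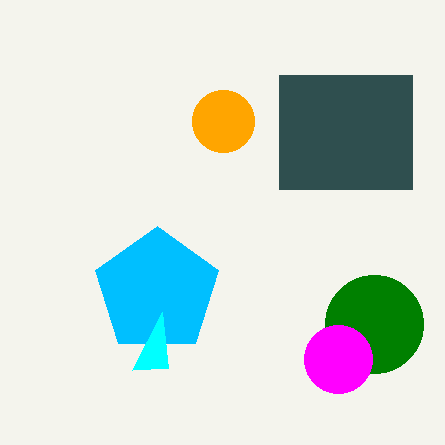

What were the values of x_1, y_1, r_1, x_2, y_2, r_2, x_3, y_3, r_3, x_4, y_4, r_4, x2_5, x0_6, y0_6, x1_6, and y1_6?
x_1 = 157; y_1 = 291; r_1 = 65; x_2 = 223; y_2 = 121; r_2 = 31; x_3 = 374; y_3 = 324; r_3 = 49; x_4 = 338; y_4 = 359; r_4 = 34; x2_5 = 162; x0_6 = 279; y0_6 = 75; x1_6 = 412; y1_6 = 189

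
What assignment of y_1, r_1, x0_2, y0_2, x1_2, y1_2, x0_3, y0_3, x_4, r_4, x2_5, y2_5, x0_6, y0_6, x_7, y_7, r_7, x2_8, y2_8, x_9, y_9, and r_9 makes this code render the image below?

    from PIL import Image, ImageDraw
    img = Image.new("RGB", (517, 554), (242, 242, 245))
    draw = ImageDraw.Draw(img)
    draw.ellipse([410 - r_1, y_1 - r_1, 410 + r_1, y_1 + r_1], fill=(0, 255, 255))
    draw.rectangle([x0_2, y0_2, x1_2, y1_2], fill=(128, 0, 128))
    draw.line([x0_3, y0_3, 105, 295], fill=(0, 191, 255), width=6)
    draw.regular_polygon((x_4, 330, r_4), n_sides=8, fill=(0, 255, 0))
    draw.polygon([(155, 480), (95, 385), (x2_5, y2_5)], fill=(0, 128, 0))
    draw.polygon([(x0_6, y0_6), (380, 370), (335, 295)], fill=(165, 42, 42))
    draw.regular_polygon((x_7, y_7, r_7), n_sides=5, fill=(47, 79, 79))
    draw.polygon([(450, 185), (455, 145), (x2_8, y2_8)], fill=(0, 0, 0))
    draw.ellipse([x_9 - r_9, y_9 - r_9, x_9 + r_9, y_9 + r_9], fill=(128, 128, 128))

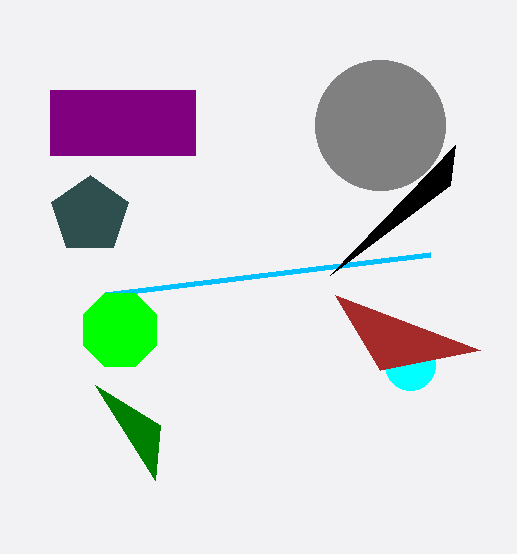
y_1 = 365
r_1 = 25
x0_2 = 50
y0_2 = 90
x1_2 = 195
y1_2 = 155
x0_3 = 430
y0_3 = 255
x_4 = 120
r_4 = 40
x2_5 = 160
y2_5 = 425
x0_6 = 480
y0_6 = 350
x_7 = 90
y_7 = 215
r_7 = 40
x2_8 = 330
y2_8 = 275
x_9 = 380
y_9 = 125
r_9 = 65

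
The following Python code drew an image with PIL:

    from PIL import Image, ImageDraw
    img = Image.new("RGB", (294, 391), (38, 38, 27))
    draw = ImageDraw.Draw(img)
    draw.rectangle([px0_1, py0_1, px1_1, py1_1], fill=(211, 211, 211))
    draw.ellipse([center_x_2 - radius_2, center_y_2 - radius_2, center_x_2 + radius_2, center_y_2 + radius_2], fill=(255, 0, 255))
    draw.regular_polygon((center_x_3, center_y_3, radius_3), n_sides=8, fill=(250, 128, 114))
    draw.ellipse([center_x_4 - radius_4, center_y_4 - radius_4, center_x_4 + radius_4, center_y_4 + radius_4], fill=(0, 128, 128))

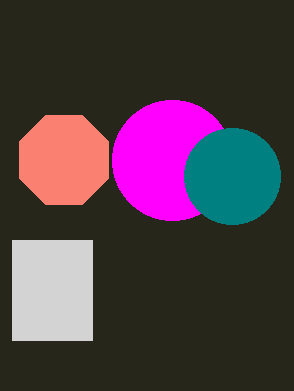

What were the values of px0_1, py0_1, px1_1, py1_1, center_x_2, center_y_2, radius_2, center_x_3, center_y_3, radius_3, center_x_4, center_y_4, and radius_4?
px0_1 = 12
py0_1 = 240
px1_1 = 92
py1_1 = 340
center_x_2 = 172
center_y_2 = 160
radius_2 = 60
center_x_3 = 64
center_y_3 = 160
radius_3 = 48
center_x_4 = 232
center_y_4 = 176
radius_4 = 48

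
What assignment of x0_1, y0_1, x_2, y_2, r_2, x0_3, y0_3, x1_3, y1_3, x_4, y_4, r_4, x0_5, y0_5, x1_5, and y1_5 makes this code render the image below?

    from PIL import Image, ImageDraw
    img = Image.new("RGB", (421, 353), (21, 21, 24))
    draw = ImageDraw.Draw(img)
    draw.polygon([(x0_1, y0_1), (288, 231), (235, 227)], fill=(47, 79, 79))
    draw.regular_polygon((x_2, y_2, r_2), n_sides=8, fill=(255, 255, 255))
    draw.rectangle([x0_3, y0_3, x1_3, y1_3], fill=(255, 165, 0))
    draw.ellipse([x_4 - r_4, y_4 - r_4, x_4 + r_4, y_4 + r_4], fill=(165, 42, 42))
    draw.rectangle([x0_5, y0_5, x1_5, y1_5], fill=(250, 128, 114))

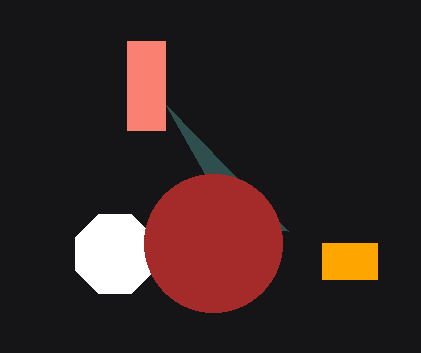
x0_1 = 166
y0_1 = 105
x_2 = 115
y_2 = 254
r_2 = 43
x0_3 = 322
y0_3 = 243
x1_3 = 377
y1_3 = 279
x_4 = 213
y_4 = 243
r_4 = 69
x0_5 = 127
y0_5 = 41
x1_5 = 165
y1_5 = 130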